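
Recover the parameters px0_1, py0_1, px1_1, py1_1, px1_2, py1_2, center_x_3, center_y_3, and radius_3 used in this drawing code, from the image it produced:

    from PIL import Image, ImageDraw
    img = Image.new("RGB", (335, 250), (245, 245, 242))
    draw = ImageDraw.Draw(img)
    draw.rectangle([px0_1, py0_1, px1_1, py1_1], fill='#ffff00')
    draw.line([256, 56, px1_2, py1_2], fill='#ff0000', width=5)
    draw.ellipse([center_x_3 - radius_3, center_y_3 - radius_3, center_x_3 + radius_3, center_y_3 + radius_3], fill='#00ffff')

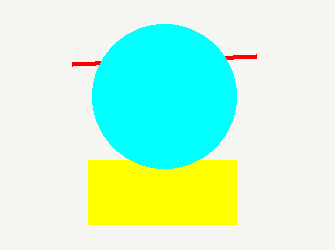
px0_1 = 88, py0_1 = 160, px1_1 = 236, py1_1 = 224, px1_2 = 72, py1_2 = 64, center_x_3 = 164, center_y_3 = 96, radius_3 = 72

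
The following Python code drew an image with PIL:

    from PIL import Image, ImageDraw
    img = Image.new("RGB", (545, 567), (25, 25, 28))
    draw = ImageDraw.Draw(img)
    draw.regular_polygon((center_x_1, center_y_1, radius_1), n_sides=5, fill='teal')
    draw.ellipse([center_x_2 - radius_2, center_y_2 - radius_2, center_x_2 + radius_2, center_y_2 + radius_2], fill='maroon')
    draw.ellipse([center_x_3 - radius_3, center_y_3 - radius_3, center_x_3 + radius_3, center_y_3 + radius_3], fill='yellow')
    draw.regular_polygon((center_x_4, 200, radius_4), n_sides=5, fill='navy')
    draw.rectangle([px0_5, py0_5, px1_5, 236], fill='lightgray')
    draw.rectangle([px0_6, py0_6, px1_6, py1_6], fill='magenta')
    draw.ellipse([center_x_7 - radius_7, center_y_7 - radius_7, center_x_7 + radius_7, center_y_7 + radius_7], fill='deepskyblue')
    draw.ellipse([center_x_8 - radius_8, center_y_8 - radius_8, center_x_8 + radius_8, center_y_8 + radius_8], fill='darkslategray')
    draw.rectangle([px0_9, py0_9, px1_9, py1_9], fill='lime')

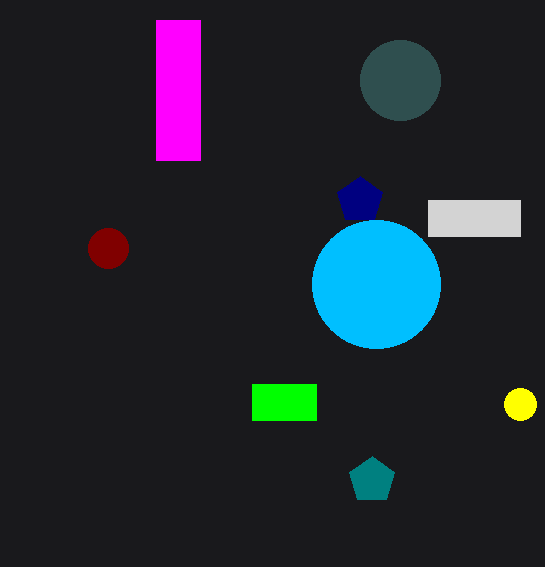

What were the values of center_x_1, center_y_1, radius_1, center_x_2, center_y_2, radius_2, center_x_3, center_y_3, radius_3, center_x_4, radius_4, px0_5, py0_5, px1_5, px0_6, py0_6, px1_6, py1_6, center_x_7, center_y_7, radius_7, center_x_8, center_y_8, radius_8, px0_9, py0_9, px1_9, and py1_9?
center_x_1 = 372, center_y_1 = 480, radius_1 = 24, center_x_2 = 108, center_y_2 = 248, radius_2 = 20, center_x_3 = 520, center_y_3 = 404, radius_3 = 16, center_x_4 = 360, radius_4 = 24, px0_5 = 428, py0_5 = 200, px1_5 = 520, px0_6 = 156, py0_6 = 20, px1_6 = 200, py1_6 = 160, center_x_7 = 376, center_y_7 = 284, radius_7 = 64, center_x_8 = 400, center_y_8 = 80, radius_8 = 40, px0_9 = 252, py0_9 = 384, px1_9 = 316, py1_9 = 420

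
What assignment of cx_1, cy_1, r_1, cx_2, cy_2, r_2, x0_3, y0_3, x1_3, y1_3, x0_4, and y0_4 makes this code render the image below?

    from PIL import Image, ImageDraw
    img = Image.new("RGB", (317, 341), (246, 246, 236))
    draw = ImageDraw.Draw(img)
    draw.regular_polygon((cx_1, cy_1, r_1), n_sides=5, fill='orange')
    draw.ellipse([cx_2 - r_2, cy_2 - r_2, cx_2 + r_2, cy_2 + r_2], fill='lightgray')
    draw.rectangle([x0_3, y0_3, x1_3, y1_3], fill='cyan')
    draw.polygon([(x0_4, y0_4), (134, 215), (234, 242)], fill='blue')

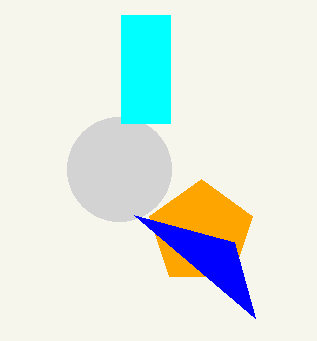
cx_1 = 201, cy_1 = 233, r_1 = 54, cx_2 = 119, cy_2 = 169, r_2 = 52, x0_3 = 121, y0_3 = 15, x1_3 = 170, y1_3 = 123, x0_4 = 255, y0_4 = 318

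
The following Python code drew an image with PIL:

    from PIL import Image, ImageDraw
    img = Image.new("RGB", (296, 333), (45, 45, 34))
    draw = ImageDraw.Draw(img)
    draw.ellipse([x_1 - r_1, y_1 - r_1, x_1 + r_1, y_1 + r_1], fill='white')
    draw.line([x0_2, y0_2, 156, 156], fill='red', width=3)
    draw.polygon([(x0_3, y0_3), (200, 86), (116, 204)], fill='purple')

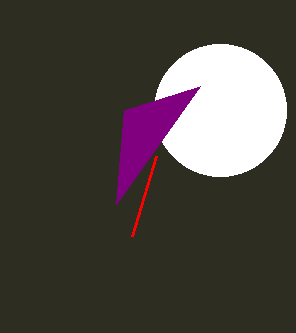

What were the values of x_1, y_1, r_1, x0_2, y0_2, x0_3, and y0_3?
x_1 = 220, y_1 = 110, r_1 = 66, x0_2 = 132, y0_2 = 236, x0_3 = 124, y0_3 = 110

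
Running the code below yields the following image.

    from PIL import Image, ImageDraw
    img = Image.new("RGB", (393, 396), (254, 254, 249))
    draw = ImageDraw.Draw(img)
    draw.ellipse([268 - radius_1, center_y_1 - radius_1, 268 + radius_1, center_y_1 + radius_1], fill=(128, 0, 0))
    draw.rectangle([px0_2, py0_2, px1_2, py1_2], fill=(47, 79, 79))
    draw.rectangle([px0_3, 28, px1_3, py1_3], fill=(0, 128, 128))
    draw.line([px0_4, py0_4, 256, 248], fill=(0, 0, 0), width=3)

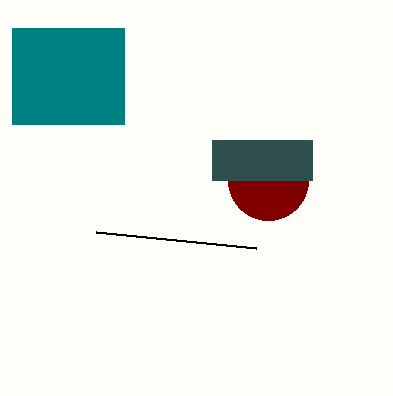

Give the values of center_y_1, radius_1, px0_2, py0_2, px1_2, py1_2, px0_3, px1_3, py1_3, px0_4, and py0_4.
center_y_1 = 180
radius_1 = 40
px0_2 = 212
py0_2 = 140
px1_2 = 312
py1_2 = 180
px0_3 = 12
px1_3 = 124
py1_3 = 124
px0_4 = 96
py0_4 = 232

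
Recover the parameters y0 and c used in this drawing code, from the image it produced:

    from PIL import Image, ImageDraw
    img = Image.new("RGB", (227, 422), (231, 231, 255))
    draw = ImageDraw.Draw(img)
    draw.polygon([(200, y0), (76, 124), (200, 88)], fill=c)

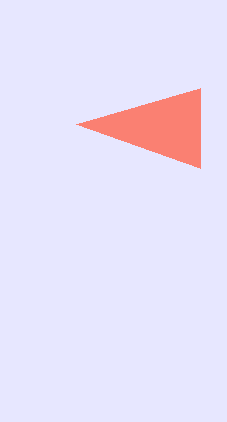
y0 = 168
c = 'salmon'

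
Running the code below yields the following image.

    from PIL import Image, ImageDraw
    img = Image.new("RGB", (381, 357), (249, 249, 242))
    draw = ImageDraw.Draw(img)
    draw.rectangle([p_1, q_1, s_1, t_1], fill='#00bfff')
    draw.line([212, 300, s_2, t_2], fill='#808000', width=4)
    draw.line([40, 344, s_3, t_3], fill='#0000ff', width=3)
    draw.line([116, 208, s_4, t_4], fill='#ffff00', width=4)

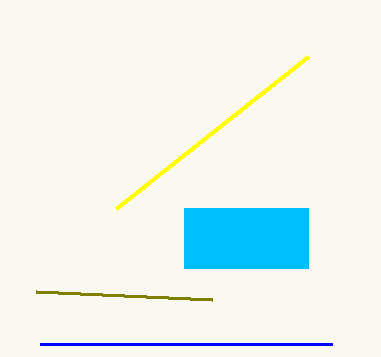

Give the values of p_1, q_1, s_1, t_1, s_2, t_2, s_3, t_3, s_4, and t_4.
p_1 = 184, q_1 = 208, s_1 = 308, t_1 = 268, s_2 = 36, t_2 = 292, s_3 = 332, t_3 = 344, s_4 = 308, t_4 = 56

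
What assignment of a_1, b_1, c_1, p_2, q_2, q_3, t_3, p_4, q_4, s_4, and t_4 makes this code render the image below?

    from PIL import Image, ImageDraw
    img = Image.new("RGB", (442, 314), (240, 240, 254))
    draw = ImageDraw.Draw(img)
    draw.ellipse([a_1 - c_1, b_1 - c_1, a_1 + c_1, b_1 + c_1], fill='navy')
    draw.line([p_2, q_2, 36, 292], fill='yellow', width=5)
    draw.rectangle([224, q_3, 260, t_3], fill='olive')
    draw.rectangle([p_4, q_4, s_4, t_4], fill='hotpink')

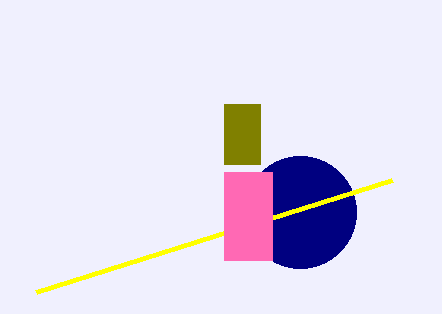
a_1 = 300
b_1 = 212
c_1 = 56
p_2 = 392
q_2 = 180
q_3 = 104
t_3 = 164
p_4 = 224
q_4 = 172
s_4 = 272
t_4 = 260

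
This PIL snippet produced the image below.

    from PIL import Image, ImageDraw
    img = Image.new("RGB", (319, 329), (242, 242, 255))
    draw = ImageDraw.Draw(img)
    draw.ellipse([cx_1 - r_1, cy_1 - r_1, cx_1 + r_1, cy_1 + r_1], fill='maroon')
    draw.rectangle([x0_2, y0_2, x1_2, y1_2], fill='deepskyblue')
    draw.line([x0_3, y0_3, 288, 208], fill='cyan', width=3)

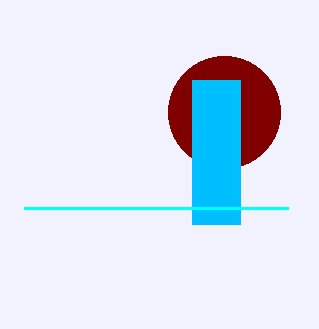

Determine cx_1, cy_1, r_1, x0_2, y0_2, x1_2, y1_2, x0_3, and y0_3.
cx_1 = 224
cy_1 = 112
r_1 = 56
x0_2 = 192
y0_2 = 80
x1_2 = 240
y1_2 = 224
x0_3 = 24
y0_3 = 208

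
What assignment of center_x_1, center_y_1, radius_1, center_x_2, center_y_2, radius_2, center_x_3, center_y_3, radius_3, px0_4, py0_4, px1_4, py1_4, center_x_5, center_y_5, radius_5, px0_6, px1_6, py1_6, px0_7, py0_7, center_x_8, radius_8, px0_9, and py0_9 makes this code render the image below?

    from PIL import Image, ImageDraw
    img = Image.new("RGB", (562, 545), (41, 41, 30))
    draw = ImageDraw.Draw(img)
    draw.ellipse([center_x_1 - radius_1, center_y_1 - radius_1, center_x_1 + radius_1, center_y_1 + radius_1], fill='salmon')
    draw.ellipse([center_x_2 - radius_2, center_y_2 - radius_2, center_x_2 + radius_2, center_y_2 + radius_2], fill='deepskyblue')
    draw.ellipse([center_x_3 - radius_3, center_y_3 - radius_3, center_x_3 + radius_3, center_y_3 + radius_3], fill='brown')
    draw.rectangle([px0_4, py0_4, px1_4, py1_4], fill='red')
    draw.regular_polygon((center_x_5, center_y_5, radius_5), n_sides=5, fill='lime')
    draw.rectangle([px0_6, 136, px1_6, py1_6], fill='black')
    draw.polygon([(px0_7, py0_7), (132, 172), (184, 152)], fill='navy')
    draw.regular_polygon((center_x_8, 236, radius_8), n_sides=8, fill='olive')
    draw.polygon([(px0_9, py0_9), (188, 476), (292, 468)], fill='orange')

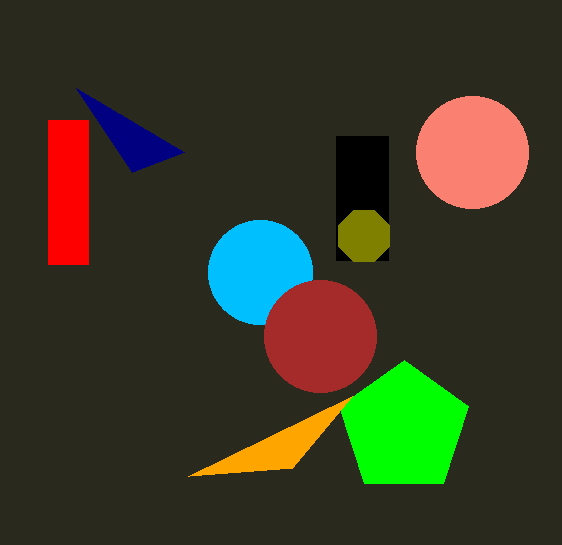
center_x_1 = 472, center_y_1 = 152, radius_1 = 56, center_x_2 = 260, center_y_2 = 272, radius_2 = 52, center_x_3 = 320, center_y_3 = 336, radius_3 = 56, px0_4 = 48, py0_4 = 120, px1_4 = 88, py1_4 = 264, center_x_5 = 404, center_y_5 = 428, radius_5 = 68, px0_6 = 336, px1_6 = 388, py1_6 = 260, px0_7 = 76, py0_7 = 88, center_x_8 = 364, radius_8 = 28, px0_9 = 352, py0_9 = 396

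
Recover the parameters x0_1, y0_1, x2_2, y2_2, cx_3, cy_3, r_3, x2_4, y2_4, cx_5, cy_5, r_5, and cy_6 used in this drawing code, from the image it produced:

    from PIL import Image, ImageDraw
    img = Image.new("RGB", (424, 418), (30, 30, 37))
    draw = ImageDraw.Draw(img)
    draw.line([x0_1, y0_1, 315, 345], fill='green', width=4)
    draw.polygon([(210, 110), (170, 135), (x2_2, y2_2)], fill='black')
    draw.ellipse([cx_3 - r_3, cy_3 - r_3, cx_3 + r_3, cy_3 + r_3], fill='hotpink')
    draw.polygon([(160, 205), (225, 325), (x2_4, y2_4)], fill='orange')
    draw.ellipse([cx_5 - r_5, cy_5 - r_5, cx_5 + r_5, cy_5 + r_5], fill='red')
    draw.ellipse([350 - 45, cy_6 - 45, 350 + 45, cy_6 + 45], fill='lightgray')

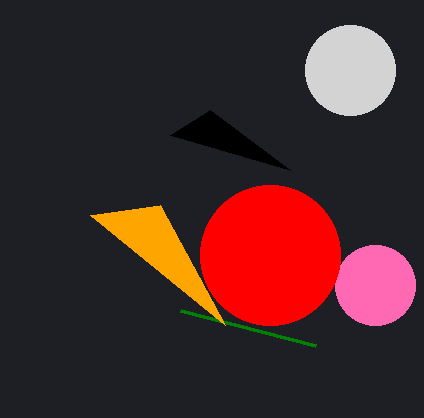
x0_1 = 180
y0_1 = 310
x2_2 = 290
y2_2 = 170
cx_3 = 375
cy_3 = 285
r_3 = 40
x2_4 = 90
y2_4 = 215
cx_5 = 270
cy_5 = 255
r_5 = 70
cy_6 = 70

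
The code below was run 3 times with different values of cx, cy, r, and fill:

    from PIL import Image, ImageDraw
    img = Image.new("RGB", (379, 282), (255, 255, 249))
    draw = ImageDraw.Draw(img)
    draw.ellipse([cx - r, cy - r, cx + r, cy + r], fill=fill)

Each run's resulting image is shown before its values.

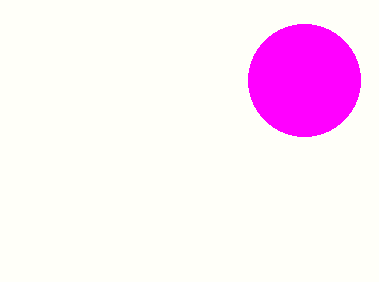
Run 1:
cx = 304, cy = 80, r = 56, fill = 'magenta'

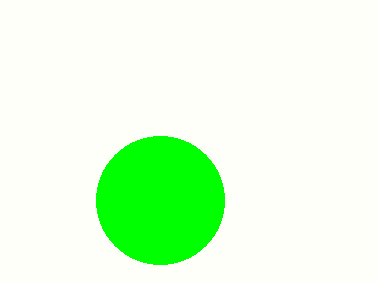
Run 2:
cx = 160, cy = 200, r = 64, fill = 'lime'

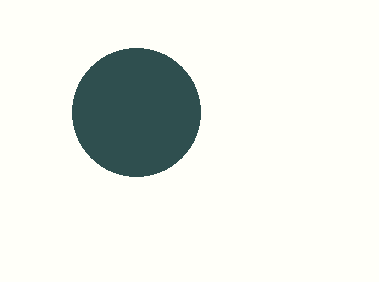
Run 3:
cx = 136; cy = 112; r = 64; fill = 'darkslategray'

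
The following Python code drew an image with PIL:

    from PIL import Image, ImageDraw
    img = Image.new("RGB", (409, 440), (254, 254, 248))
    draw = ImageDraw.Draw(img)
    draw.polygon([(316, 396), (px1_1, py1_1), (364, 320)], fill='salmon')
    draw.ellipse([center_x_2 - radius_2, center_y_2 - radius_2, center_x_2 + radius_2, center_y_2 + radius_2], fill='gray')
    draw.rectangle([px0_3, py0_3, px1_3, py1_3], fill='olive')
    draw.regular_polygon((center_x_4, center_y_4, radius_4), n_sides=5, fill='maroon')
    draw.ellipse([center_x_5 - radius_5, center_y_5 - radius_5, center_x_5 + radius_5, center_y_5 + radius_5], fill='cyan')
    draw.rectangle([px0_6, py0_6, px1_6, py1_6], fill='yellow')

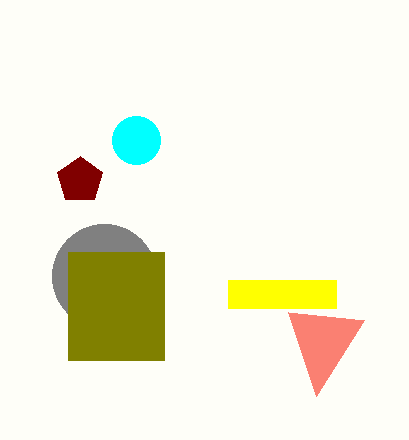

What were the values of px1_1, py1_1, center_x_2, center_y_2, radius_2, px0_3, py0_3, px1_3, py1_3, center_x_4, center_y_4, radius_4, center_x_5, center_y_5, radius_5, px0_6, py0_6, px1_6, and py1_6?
px1_1 = 288, py1_1 = 312, center_x_2 = 104, center_y_2 = 276, radius_2 = 52, px0_3 = 68, py0_3 = 252, px1_3 = 164, py1_3 = 360, center_x_4 = 80, center_y_4 = 180, radius_4 = 24, center_x_5 = 136, center_y_5 = 140, radius_5 = 24, px0_6 = 228, py0_6 = 280, px1_6 = 336, py1_6 = 308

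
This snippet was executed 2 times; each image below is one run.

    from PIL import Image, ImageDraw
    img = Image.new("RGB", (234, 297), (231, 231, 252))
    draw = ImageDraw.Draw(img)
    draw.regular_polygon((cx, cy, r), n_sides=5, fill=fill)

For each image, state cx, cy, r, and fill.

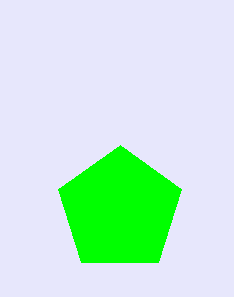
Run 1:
cx = 120
cy = 210
r = 65
fill = 'lime'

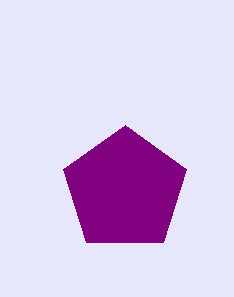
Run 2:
cx = 125
cy = 190
r = 65
fill = 'purple'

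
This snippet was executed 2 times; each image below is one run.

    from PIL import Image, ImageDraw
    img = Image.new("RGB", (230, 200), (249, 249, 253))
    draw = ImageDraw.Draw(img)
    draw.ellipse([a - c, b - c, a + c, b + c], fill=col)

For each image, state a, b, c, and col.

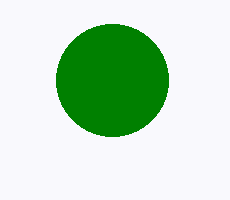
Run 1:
a = 112; b = 80; c = 56; col = 'green'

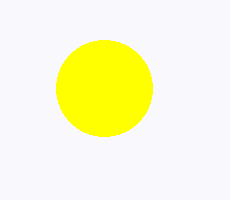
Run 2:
a = 104
b = 88
c = 48
col = 'yellow'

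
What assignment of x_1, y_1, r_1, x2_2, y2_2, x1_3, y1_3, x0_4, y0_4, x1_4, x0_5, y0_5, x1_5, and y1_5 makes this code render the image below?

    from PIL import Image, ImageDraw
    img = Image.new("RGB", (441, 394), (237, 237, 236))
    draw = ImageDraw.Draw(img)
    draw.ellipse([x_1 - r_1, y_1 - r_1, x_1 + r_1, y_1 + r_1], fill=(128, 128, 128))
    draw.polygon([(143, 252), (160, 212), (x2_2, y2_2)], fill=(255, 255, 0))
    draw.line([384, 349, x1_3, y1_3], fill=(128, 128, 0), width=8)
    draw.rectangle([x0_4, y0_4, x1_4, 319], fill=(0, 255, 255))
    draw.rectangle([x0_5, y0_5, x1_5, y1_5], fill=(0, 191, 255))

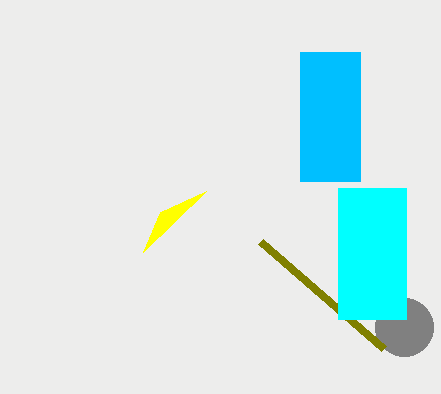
x_1 = 404
y_1 = 327
r_1 = 29
x2_2 = 206
y2_2 = 191
x1_3 = 261
y1_3 = 242
x0_4 = 338
y0_4 = 188
x1_4 = 406
x0_5 = 300
y0_5 = 52
x1_5 = 360
y1_5 = 181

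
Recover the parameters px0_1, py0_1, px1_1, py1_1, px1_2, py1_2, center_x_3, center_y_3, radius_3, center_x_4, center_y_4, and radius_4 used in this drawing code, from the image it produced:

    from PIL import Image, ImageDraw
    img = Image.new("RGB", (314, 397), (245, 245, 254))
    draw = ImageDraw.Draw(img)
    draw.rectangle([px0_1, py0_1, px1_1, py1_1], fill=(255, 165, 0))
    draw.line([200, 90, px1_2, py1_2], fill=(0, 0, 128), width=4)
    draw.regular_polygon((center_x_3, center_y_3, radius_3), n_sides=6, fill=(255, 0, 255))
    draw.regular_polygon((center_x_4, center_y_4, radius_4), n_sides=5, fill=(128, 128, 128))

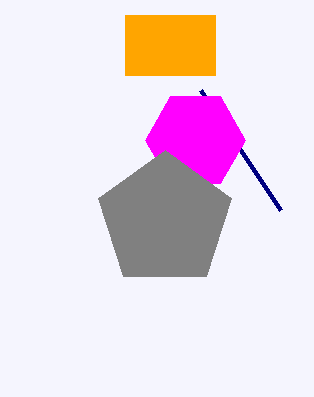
px0_1 = 125; py0_1 = 15; px1_1 = 215; py1_1 = 75; px1_2 = 280; py1_2 = 210; center_x_3 = 195; center_y_3 = 140; radius_3 = 50; center_x_4 = 165; center_y_4 = 220; radius_4 = 70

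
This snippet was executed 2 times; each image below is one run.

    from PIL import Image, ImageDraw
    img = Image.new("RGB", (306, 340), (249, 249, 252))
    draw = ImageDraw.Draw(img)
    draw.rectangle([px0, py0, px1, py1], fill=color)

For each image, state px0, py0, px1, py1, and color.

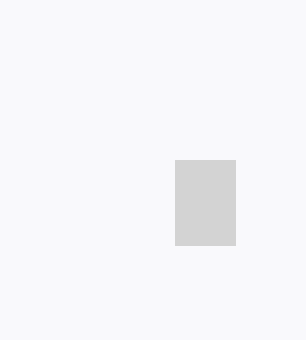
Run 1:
px0 = 175
py0 = 160
px1 = 235
py1 = 245
color = 'lightgray'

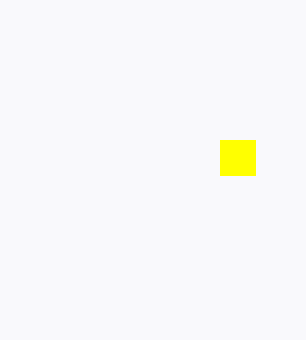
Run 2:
px0 = 220, py0 = 140, px1 = 255, py1 = 175, color = 'yellow'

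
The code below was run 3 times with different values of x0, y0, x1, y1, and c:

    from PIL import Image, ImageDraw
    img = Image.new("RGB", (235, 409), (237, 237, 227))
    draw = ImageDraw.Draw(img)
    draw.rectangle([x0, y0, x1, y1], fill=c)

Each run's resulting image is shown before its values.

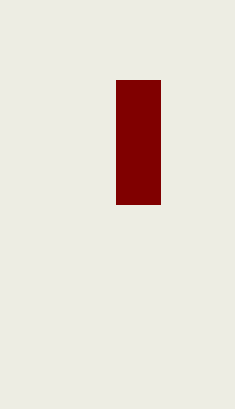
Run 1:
x0 = 116, y0 = 80, x1 = 160, y1 = 204, c = 'maroon'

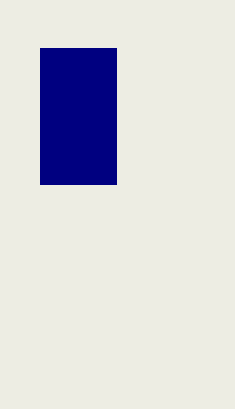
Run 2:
x0 = 40; y0 = 48; x1 = 116; y1 = 184; c = 'navy'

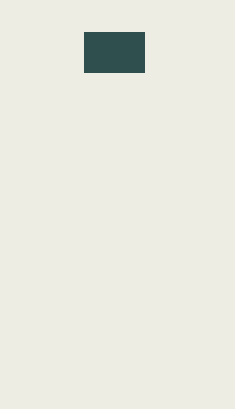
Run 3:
x0 = 84; y0 = 32; x1 = 144; y1 = 72; c = 'darkslategray'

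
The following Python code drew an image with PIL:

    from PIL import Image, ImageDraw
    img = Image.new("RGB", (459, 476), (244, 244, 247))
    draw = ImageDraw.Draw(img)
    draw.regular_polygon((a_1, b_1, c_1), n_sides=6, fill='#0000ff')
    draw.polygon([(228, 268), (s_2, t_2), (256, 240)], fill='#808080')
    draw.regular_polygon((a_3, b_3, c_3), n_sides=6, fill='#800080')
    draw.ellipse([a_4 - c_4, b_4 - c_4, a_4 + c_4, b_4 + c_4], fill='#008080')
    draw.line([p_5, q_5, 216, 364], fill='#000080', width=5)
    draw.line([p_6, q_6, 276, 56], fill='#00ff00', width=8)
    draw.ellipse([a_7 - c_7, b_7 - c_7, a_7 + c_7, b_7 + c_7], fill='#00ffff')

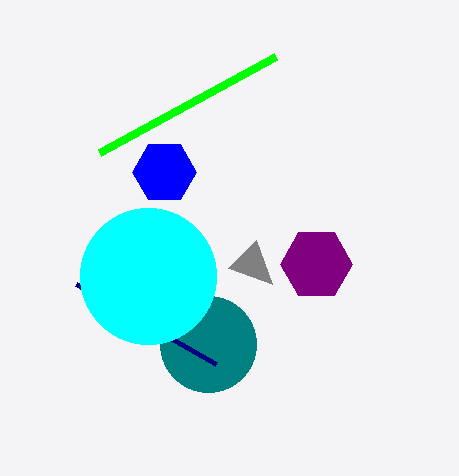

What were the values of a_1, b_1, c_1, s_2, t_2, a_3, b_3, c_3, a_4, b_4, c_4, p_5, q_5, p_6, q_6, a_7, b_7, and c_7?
a_1 = 164; b_1 = 172; c_1 = 32; s_2 = 272; t_2 = 284; a_3 = 316; b_3 = 264; c_3 = 36; a_4 = 208; b_4 = 344; c_4 = 48; p_5 = 76; q_5 = 284; p_6 = 100; q_6 = 152; a_7 = 148; b_7 = 276; c_7 = 68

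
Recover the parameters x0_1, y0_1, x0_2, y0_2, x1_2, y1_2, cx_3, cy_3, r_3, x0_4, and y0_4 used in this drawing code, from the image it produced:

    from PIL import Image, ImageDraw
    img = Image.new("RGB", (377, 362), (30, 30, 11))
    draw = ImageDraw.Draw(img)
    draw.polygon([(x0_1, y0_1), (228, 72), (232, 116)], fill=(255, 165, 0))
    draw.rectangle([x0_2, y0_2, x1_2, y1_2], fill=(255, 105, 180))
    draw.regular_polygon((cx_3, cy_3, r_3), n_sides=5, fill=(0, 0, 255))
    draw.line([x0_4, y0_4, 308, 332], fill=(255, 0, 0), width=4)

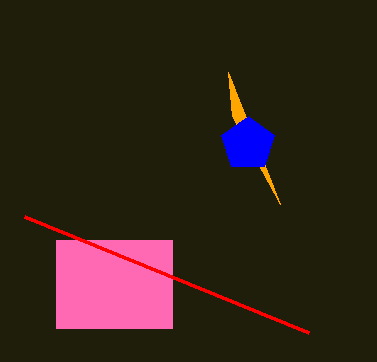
x0_1 = 280; y0_1 = 204; x0_2 = 56; y0_2 = 240; x1_2 = 172; y1_2 = 328; cx_3 = 248; cy_3 = 144; r_3 = 28; x0_4 = 24; y0_4 = 216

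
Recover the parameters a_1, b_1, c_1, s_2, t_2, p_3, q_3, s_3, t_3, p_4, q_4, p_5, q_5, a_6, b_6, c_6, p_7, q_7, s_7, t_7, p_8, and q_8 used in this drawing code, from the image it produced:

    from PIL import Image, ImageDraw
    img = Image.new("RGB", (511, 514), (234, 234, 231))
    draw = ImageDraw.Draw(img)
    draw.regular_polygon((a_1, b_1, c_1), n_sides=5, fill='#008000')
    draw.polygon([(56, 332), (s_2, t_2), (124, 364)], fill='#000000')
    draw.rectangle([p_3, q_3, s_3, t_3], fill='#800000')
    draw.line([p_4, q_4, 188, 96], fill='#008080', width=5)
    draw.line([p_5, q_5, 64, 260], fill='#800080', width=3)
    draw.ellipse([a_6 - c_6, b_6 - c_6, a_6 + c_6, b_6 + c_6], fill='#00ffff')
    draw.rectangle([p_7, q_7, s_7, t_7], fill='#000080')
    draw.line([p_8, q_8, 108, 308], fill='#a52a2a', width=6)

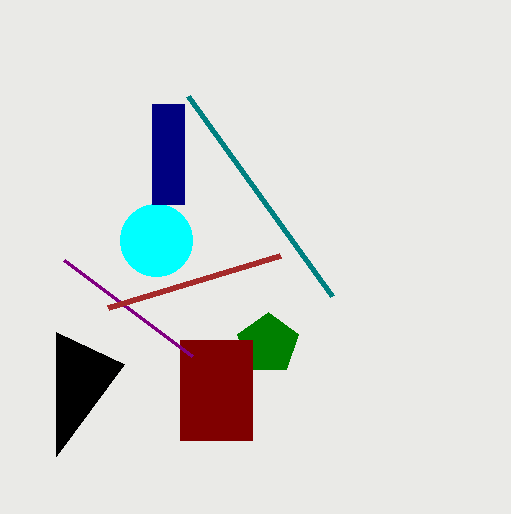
a_1 = 268, b_1 = 344, c_1 = 32, s_2 = 56, t_2 = 456, p_3 = 180, q_3 = 340, s_3 = 252, t_3 = 440, p_4 = 332, q_4 = 296, p_5 = 192, q_5 = 356, a_6 = 156, b_6 = 240, c_6 = 36, p_7 = 152, q_7 = 104, s_7 = 184, t_7 = 204, p_8 = 280, q_8 = 256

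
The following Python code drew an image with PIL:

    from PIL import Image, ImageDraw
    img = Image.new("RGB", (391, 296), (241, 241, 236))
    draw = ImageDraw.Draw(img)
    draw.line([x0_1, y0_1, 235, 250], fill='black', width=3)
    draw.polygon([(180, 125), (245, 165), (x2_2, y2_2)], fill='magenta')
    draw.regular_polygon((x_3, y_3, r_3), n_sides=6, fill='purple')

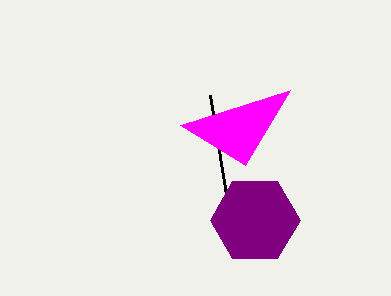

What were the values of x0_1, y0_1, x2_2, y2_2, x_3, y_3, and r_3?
x0_1 = 210; y0_1 = 95; x2_2 = 290; y2_2 = 90; x_3 = 255; y_3 = 220; r_3 = 45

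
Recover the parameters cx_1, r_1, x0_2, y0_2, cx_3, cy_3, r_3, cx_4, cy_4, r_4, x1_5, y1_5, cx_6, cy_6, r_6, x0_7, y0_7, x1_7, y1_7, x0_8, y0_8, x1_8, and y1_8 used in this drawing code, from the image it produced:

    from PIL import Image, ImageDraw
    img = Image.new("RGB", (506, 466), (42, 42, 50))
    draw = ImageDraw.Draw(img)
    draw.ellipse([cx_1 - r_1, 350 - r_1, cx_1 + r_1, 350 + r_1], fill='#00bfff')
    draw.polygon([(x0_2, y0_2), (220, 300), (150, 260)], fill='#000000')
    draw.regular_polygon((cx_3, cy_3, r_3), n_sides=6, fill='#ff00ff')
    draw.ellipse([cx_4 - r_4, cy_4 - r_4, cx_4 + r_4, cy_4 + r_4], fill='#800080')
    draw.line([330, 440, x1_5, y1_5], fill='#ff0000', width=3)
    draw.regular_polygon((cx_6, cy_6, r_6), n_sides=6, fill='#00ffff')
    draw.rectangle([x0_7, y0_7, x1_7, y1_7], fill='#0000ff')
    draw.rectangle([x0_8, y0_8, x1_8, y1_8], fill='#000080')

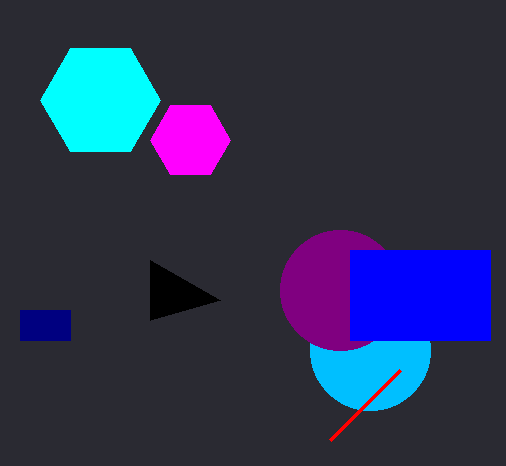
cx_1 = 370
r_1 = 60
x0_2 = 150
y0_2 = 320
cx_3 = 190
cy_3 = 140
r_3 = 40
cx_4 = 340
cy_4 = 290
r_4 = 60
x1_5 = 400
y1_5 = 370
cx_6 = 100
cy_6 = 100
r_6 = 60
x0_7 = 350
y0_7 = 250
x1_7 = 490
y1_7 = 340
x0_8 = 20
y0_8 = 310
x1_8 = 70
y1_8 = 340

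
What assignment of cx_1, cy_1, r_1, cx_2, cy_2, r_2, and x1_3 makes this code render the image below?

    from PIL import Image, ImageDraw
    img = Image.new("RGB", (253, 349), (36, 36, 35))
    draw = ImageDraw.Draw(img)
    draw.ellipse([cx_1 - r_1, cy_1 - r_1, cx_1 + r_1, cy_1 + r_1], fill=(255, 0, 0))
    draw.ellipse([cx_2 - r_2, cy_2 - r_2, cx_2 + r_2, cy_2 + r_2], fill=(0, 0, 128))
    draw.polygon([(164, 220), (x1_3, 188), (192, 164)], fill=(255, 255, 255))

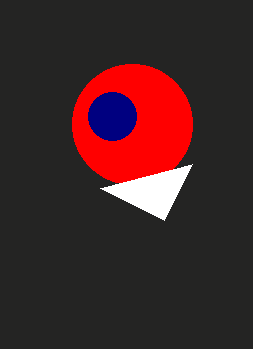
cx_1 = 132
cy_1 = 124
r_1 = 60
cx_2 = 112
cy_2 = 116
r_2 = 24
x1_3 = 100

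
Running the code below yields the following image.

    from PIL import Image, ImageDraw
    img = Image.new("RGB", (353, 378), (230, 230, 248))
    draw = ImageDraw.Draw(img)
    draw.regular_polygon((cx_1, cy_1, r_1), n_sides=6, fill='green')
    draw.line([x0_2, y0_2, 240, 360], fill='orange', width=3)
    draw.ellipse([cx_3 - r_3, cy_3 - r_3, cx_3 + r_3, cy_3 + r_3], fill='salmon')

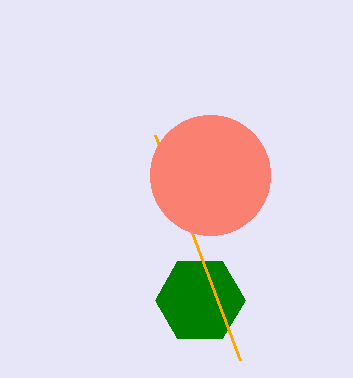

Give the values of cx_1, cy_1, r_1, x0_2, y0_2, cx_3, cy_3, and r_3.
cx_1 = 200; cy_1 = 300; r_1 = 45; x0_2 = 155; y0_2 = 135; cx_3 = 210; cy_3 = 175; r_3 = 60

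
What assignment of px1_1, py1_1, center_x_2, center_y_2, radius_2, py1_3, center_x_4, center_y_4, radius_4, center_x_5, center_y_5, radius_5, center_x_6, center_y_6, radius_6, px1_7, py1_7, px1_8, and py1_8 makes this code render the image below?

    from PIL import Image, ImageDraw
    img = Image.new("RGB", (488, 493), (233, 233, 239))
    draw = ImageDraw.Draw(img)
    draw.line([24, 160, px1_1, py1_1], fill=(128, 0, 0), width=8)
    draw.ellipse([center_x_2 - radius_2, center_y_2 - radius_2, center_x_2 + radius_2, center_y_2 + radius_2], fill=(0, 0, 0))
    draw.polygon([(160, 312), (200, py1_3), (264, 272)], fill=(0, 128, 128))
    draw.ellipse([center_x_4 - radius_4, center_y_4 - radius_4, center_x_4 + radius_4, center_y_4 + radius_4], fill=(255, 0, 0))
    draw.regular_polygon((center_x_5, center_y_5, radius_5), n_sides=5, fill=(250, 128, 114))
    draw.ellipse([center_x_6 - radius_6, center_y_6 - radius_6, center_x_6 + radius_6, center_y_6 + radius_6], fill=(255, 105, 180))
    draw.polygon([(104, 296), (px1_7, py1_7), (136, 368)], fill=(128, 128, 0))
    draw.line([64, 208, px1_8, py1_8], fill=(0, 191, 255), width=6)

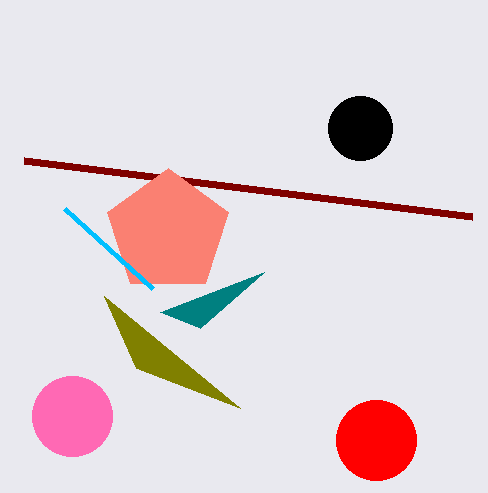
px1_1 = 472; py1_1 = 216; center_x_2 = 360; center_y_2 = 128; radius_2 = 32; py1_3 = 328; center_x_4 = 376; center_y_4 = 440; radius_4 = 40; center_x_5 = 168; center_y_5 = 232; radius_5 = 64; center_x_6 = 72; center_y_6 = 416; radius_6 = 40; px1_7 = 240; py1_7 = 408; px1_8 = 152; py1_8 = 288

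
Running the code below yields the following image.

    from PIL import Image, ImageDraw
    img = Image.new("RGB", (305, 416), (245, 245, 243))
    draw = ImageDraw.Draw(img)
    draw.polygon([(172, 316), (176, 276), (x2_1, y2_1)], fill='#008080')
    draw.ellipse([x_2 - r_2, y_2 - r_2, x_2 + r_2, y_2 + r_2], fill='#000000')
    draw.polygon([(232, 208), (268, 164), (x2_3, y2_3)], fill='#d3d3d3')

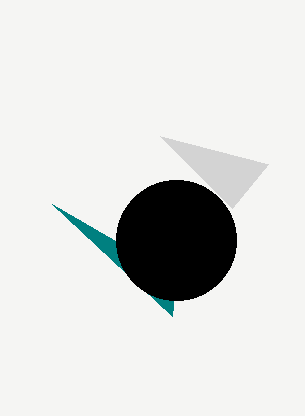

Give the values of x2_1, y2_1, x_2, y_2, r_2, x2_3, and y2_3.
x2_1 = 52; y2_1 = 204; x_2 = 176; y_2 = 240; r_2 = 60; x2_3 = 160; y2_3 = 136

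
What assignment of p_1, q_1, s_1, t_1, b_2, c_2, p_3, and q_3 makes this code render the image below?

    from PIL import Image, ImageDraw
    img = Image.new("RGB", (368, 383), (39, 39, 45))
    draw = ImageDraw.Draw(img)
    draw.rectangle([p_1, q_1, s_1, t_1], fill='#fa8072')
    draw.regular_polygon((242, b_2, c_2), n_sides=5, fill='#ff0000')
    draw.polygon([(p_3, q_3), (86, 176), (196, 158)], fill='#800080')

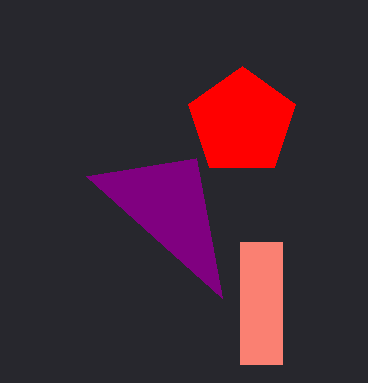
p_1 = 240
q_1 = 242
s_1 = 282
t_1 = 364
b_2 = 122
c_2 = 56
p_3 = 222
q_3 = 298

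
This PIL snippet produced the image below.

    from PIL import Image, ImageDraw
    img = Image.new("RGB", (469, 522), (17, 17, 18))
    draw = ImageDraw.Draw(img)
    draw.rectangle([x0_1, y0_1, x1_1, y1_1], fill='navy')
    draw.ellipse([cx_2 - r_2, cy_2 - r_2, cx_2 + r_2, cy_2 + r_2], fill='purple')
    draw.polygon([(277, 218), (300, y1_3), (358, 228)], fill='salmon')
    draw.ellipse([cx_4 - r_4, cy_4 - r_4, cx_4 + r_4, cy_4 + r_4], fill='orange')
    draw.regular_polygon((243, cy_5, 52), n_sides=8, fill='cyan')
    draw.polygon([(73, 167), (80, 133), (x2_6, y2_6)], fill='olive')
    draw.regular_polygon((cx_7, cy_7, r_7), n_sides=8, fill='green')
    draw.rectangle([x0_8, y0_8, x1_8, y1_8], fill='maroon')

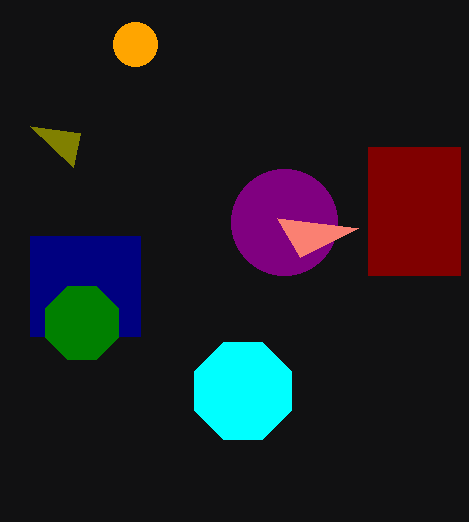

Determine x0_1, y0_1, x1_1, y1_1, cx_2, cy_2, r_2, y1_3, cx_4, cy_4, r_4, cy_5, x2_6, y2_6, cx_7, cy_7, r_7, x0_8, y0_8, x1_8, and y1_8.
x0_1 = 30, y0_1 = 236, x1_1 = 140, y1_1 = 336, cx_2 = 284, cy_2 = 222, r_2 = 53, y1_3 = 257, cx_4 = 135, cy_4 = 44, r_4 = 22, cy_5 = 391, x2_6 = 30, y2_6 = 126, cx_7 = 82, cy_7 = 323, r_7 = 39, x0_8 = 368, y0_8 = 147, x1_8 = 460, y1_8 = 275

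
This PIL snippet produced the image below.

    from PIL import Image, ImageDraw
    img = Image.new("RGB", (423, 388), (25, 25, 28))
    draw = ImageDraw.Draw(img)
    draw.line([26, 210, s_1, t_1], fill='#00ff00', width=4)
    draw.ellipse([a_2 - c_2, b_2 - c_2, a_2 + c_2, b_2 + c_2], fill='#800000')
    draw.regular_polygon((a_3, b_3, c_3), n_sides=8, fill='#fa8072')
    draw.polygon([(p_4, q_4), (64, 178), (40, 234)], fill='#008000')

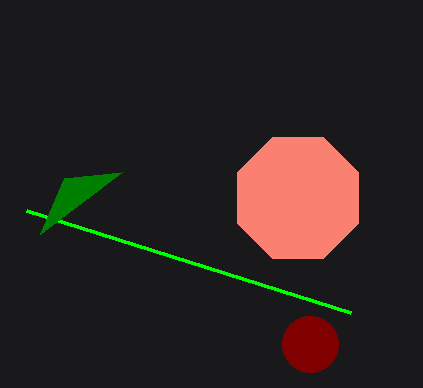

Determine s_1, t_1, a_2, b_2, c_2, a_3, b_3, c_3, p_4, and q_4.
s_1 = 350
t_1 = 312
a_2 = 310
b_2 = 344
c_2 = 28
a_3 = 298
b_3 = 198
c_3 = 66
p_4 = 122
q_4 = 172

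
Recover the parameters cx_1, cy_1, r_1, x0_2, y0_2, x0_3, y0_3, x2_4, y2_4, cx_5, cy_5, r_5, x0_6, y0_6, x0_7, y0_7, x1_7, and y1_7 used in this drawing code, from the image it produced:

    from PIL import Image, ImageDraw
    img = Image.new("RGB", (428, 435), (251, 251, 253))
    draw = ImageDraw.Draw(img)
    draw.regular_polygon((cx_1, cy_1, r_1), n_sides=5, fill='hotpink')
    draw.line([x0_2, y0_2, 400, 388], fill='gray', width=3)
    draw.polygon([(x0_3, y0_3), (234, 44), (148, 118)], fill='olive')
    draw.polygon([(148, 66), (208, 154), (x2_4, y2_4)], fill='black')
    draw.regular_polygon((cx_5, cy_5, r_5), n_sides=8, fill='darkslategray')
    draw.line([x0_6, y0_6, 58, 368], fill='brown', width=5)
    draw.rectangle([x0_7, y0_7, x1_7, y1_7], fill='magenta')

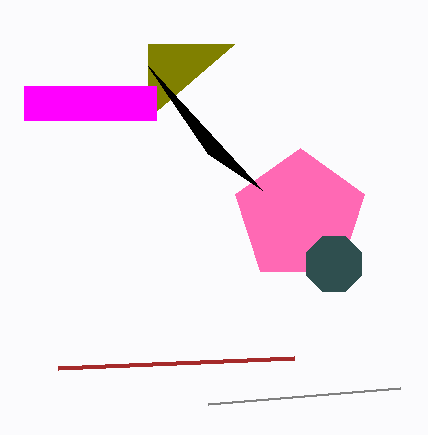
cx_1 = 300
cy_1 = 216
r_1 = 68
x0_2 = 208
y0_2 = 404
x0_3 = 148
y0_3 = 44
x2_4 = 262
y2_4 = 190
cx_5 = 334
cy_5 = 264
r_5 = 30
x0_6 = 294
y0_6 = 358
x0_7 = 24
y0_7 = 86
x1_7 = 156
y1_7 = 120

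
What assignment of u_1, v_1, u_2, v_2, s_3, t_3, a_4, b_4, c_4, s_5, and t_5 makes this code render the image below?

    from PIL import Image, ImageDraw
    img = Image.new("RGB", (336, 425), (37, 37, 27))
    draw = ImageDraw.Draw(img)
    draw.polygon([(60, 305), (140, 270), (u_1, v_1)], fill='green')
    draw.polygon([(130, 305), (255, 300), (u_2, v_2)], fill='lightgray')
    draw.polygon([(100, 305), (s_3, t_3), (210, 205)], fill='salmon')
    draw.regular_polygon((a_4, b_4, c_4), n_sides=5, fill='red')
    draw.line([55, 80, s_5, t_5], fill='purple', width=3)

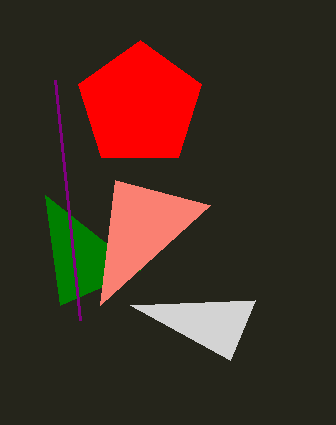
u_1 = 45
v_1 = 195
u_2 = 230
v_2 = 360
s_3 = 115
t_3 = 180
a_4 = 140
b_4 = 105
c_4 = 65
s_5 = 80
t_5 = 320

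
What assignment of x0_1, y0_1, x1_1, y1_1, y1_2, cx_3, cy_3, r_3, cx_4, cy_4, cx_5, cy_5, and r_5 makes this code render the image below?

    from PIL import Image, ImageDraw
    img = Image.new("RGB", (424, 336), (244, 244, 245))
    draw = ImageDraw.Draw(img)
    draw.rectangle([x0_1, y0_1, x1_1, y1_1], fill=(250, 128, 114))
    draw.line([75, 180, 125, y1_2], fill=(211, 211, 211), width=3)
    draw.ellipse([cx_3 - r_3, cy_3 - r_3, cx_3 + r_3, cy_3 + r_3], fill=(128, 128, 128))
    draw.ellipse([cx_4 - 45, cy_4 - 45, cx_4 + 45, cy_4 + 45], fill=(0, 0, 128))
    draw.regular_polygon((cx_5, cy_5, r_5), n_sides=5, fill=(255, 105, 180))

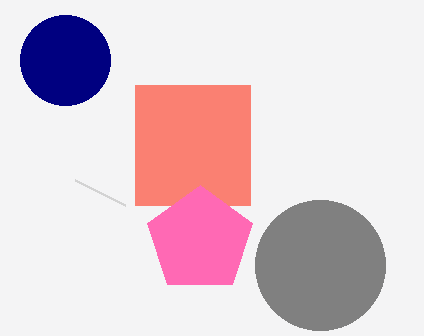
x0_1 = 135, y0_1 = 85, x1_1 = 250, y1_1 = 205, y1_2 = 205, cx_3 = 320, cy_3 = 265, r_3 = 65, cx_4 = 65, cy_4 = 60, cx_5 = 200, cy_5 = 240, r_5 = 55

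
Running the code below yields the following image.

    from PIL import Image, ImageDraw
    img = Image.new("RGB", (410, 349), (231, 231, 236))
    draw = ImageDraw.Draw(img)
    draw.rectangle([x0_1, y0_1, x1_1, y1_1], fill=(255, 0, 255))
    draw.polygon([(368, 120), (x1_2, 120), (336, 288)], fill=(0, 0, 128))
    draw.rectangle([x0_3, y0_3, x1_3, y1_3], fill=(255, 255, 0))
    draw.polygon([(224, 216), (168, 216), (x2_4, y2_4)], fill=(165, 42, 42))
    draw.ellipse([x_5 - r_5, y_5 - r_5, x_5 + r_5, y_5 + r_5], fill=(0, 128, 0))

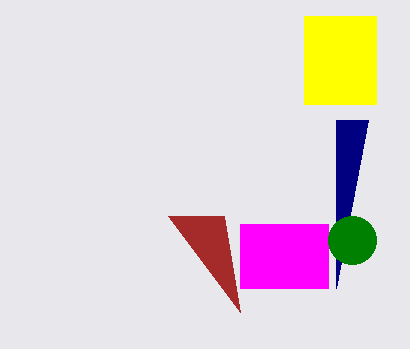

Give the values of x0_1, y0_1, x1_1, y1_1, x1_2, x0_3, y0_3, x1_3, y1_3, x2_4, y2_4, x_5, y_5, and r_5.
x0_1 = 240; y0_1 = 224; x1_1 = 328; y1_1 = 288; x1_2 = 336; x0_3 = 304; y0_3 = 16; x1_3 = 376; y1_3 = 104; x2_4 = 240; y2_4 = 312; x_5 = 352; y_5 = 240; r_5 = 24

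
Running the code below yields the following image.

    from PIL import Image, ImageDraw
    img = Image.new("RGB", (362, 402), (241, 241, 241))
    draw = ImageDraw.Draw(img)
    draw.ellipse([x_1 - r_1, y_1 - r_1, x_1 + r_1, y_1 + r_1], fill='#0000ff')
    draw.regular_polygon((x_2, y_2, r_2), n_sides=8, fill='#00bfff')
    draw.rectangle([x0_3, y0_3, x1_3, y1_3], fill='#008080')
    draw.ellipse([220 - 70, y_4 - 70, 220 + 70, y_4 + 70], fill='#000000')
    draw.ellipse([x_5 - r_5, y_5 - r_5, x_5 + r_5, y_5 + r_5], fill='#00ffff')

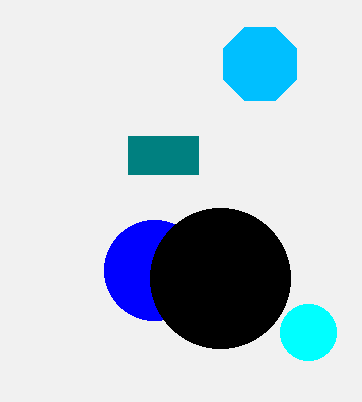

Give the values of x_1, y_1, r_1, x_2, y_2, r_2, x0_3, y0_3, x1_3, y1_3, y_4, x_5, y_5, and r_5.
x_1 = 154; y_1 = 270; r_1 = 50; x_2 = 260; y_2 = 64; r_2 = 40; x0_3 = 128; y0_3 = 136; x1_3 = 198; y1_3 = 174; y_4 = 278; x_5 = 308; y_5 = 332; r_5 = 28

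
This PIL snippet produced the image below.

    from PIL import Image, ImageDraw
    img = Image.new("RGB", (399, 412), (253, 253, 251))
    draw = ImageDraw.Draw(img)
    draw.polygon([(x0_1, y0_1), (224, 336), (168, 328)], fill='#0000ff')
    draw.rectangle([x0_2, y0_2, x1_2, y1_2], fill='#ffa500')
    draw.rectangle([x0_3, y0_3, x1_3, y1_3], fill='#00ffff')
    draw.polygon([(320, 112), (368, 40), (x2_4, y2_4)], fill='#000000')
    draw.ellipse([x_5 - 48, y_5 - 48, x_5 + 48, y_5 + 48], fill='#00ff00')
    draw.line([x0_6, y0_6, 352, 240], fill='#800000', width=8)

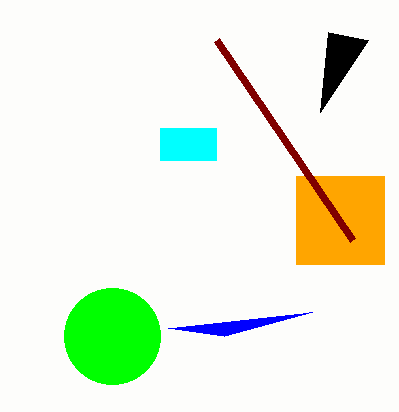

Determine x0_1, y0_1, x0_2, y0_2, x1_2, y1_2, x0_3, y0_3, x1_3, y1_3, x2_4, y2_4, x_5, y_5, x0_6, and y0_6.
x0_1 = 312, y0_1 = 312, x0_2 = 296, y0_2 = 176, x1_2 = 384, y1_2 = 264, x0_3 = 160, y0_3 = 128, x1_3 = 216, y1_3 = 160, x2_4 = 328, y2_4 = 32, x_5 = 112, y_5 = 336, x0_6 = 216, y0_6 = 40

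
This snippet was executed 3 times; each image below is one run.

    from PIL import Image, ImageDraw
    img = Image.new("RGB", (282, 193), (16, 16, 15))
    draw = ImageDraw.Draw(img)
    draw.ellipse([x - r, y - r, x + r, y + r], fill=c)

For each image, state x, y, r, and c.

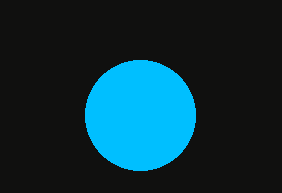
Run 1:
x = 140
y = 115
r = 55
c = 'deepskyblue'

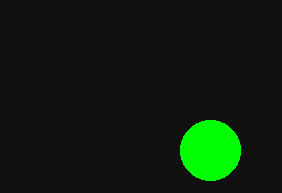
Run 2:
x = 210
y = 150
r = 30
c = 'lime'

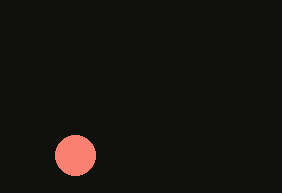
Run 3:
x = 75, y = 155, r = 20, c = 'salmon'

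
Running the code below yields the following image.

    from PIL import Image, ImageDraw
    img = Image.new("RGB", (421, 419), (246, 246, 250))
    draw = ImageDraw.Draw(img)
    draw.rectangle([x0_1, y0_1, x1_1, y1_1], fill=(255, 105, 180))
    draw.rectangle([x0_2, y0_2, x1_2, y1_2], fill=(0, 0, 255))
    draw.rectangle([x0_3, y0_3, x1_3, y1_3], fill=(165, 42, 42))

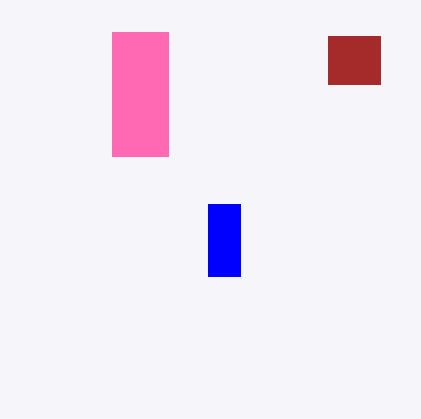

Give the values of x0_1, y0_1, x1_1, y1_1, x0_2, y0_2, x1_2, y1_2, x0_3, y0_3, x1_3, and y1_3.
x0_1 = 112
y0_1 = 32
x1_1 = 168
y1_1 = 156
x0_2 = 208
y0_2 = 204
x1_2 = 240
y1_2 = 276
x0_3 = 328
y0_3 = 36
x1_3 = 380
y1_3 = 84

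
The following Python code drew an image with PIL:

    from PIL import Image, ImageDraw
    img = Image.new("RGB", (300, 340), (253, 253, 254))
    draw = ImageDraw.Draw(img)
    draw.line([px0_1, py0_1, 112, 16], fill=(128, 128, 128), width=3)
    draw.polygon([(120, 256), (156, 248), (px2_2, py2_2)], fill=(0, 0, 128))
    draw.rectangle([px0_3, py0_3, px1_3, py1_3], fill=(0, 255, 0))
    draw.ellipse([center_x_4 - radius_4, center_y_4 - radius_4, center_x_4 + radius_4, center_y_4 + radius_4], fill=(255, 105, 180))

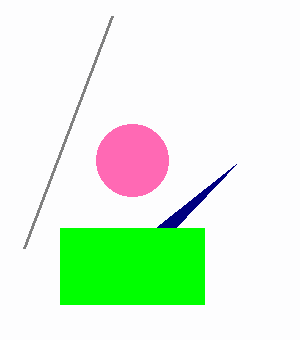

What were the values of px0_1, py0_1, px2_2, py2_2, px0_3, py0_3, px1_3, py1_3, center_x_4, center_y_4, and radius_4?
px0_1 = 24; py0_1 = 248; px2_2 = 236; py2_2 = 164; px0_3 = 60; py0_3 = 228; px1_3 = 204; py1_3 = 304; center_x_4 = 132; center_y_4 = 160; radius_4 = 36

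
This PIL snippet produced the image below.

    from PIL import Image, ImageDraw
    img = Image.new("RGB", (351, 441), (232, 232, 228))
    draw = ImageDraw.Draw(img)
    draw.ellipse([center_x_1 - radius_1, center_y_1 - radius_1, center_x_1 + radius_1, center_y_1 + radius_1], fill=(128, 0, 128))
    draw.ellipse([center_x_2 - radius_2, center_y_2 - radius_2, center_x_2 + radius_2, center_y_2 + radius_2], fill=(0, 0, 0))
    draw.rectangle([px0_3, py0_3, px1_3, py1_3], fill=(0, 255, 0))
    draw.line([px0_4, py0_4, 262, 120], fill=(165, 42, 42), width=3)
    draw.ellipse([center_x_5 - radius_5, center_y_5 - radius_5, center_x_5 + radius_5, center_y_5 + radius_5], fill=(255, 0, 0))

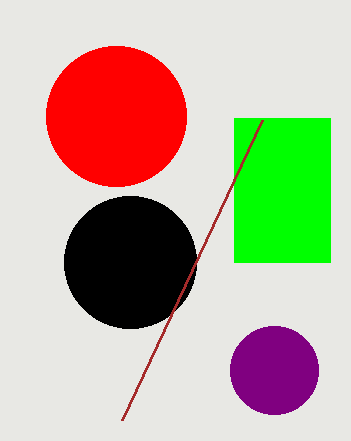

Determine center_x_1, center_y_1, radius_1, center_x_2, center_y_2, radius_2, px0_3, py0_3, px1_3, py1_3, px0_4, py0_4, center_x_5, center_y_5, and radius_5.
center_x_1 = 274
center_y_1 = 370
radius_1 = 44
center_x_2 = 130
center_y_2 = 262
radius_2 = 66
px0_3 = 234
py0_3 = 118
px1_3 = 330
py1_3 = 262
px0_4 = 122
py0_4 = 420
center_x_5 = 116
center_y_5 = 116
radius_5 = 70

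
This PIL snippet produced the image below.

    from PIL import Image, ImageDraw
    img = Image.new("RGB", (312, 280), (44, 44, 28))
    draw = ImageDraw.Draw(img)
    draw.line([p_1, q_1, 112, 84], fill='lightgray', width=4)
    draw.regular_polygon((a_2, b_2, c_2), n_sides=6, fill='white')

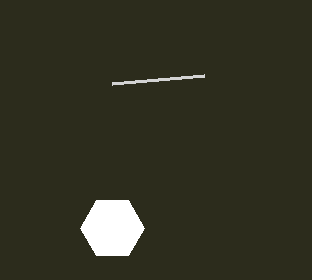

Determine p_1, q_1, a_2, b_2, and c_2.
p_1 = 204
q_1 = 76
a_2 = 112
b_2 = 228
c_2 = 32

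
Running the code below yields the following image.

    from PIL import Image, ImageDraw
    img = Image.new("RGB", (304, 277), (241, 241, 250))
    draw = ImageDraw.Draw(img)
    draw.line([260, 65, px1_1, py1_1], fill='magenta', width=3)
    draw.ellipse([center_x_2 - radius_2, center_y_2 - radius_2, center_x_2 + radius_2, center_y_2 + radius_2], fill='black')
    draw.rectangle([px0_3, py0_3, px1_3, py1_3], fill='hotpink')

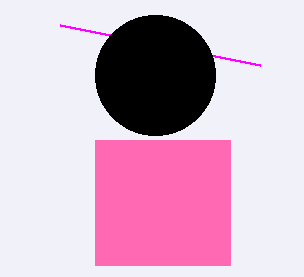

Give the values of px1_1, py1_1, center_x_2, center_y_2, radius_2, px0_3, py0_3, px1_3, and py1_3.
px1_1 = 60, py1_1 = 25, center_x_2 = 155, center_y_2 = 75, radius_2 = 60, px0_3 = 95, py0_3 = 140, px1_3 = 230, py1_3 = 265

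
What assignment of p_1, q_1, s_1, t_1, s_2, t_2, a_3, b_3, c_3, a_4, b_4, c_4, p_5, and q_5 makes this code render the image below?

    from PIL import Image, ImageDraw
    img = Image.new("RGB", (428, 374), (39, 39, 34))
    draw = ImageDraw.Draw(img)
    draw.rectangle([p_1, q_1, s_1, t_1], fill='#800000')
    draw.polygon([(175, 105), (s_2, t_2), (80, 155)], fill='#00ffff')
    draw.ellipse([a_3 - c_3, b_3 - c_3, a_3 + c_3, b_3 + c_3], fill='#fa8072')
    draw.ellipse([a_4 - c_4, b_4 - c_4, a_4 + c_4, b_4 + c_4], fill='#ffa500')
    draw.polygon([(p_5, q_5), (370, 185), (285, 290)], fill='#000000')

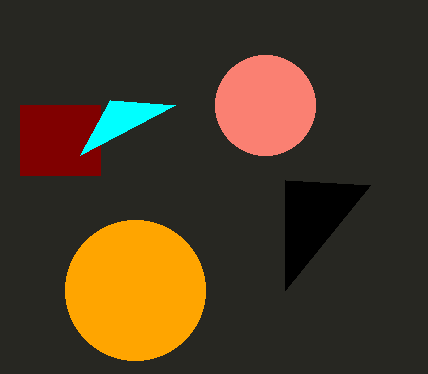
p_1 = 20; q_1 = 105; s_1 = 100; t_1 = 175; s_2 = 110; t_2 = 100; a_3 = 265; b_3 = 105; c_3 = 50; a_4 = 135; b_4 = 290; c_4 = 70; p_5 = 285; q_5 = 180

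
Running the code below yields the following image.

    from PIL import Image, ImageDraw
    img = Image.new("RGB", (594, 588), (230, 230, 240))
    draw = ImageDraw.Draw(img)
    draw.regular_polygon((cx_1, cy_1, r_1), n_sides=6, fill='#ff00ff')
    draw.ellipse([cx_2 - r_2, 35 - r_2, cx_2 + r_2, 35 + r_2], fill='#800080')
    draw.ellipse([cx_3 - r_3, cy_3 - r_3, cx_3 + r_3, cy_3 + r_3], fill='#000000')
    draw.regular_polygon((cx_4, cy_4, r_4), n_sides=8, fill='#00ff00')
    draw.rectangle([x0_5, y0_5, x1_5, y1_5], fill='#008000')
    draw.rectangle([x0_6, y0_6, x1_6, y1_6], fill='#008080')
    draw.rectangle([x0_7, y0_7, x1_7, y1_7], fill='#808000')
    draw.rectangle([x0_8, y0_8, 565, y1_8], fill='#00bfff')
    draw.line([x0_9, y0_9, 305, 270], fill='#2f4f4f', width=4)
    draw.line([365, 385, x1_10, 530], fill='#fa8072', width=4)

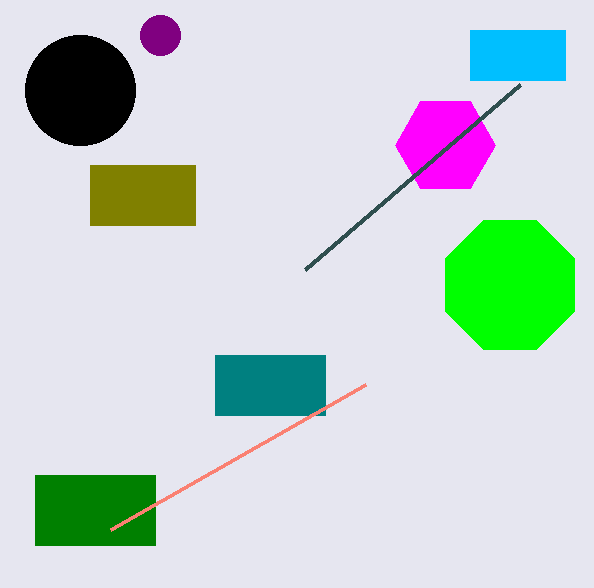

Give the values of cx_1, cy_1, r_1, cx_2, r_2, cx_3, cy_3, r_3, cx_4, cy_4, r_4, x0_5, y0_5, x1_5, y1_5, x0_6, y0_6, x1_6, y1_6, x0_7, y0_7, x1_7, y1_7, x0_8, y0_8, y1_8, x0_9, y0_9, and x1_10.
cx_1 = 445
cy_1 = 145
r_1 = 50
cx_2 = 160
r_2 = 20
cx_3 = 80
cy_3 = 90
r_3 = 55
cx_4 = 510
cy_4 = 285
r_4 = 70
x0_5 = 35
y0_5 = 475
x1_5 = 155
y1_5 = 545
x0_6 = 215
y0_6 = 355
x1_6 = 325
y1_6 = 415
x0_7 = 90
y0_7 = 165
x1_7 = 195
y1_7 = 225
x0_8 = 470
y0_8 = 30
y1_8 = 80
x0_9 = 520
y0_9 = 85
x1_10 = 110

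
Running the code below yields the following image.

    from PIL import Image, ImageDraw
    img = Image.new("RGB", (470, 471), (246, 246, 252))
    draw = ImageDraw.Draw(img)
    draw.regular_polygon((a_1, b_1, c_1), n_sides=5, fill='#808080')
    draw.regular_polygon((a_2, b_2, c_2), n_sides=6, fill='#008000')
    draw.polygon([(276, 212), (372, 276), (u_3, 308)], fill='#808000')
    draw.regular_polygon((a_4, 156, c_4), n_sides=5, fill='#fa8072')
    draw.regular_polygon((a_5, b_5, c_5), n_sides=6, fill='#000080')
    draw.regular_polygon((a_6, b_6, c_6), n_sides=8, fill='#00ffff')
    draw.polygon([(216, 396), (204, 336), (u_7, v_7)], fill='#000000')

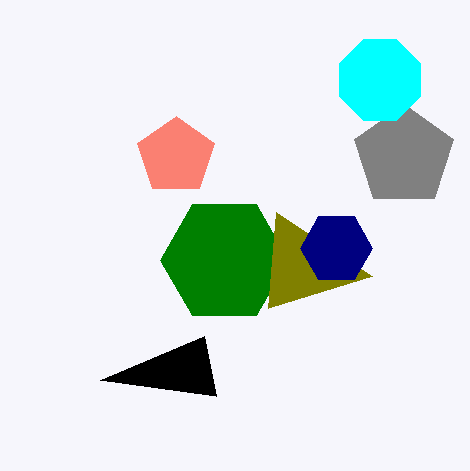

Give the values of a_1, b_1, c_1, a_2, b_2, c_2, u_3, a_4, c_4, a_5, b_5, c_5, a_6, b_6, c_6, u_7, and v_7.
a_1 = 404
b_1 = 156
c_1 = 52
a_2 = 224
b_2 = 260
c_2 = 64
u_3 = 268
a_4 = 176
c_4 = 40
a_5 = 336
b_5 = 248
c_5 = 36
a_6 = 380
b_6 = 80
c_6 = 44
u_7 = 100
v_7 = 380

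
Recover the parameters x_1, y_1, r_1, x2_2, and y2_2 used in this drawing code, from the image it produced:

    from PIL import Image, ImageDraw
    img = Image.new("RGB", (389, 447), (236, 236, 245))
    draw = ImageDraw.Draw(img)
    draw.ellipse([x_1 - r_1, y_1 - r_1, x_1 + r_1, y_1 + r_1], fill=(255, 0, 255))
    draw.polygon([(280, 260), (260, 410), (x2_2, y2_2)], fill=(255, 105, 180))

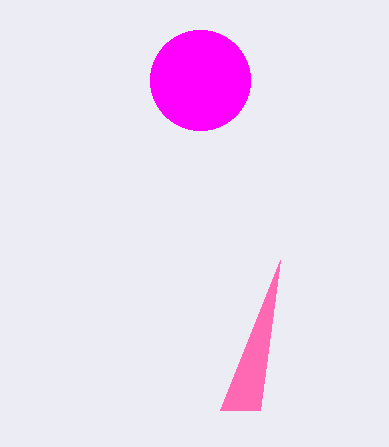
x_1 = 200; y_1 = 80; r_1 = 50; x2_2 = 220; y2_2 = 410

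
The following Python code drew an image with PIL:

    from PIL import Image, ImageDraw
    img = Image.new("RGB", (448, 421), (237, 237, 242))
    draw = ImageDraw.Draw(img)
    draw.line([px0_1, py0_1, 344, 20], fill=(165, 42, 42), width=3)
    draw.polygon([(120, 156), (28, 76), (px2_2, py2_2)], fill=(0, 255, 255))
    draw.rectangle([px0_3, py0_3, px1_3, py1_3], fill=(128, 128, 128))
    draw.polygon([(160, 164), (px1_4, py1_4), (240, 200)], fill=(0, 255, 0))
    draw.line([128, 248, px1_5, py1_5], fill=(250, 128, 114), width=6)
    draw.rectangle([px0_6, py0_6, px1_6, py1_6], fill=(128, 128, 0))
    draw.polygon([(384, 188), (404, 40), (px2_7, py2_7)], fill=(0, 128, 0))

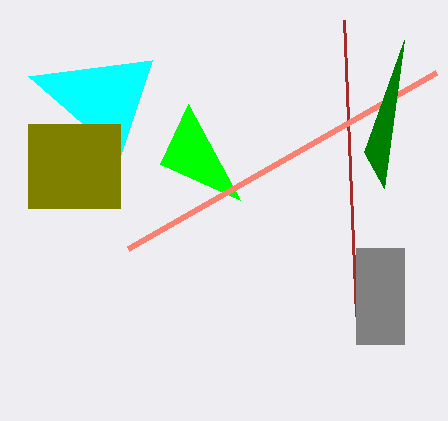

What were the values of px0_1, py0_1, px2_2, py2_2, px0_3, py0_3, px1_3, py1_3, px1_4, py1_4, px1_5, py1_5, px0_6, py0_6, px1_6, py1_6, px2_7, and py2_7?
px0_1 = 356, py0_1 = 316, px2_2 = 152, py2_2 = 60, px0_3 = 356, py0_3 = 248, px1_3 = 404, py1_3 = 344, px1_4 = 188, py1_4 = 104, px1_5 = 436, py1_5 = 72, px0_6 = 28, py0_6 = 124, px1_6 = 120, py1_6 = 208, px2_7 = 364, py2_7 = 152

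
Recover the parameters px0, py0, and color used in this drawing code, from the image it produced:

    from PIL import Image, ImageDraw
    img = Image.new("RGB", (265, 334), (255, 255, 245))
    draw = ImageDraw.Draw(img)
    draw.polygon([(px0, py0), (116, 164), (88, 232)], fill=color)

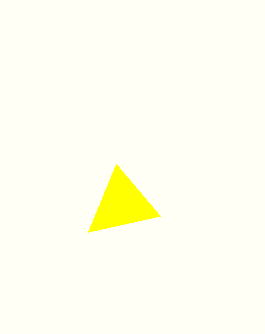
px0 = 160
py0 = 216
color = 'yellow'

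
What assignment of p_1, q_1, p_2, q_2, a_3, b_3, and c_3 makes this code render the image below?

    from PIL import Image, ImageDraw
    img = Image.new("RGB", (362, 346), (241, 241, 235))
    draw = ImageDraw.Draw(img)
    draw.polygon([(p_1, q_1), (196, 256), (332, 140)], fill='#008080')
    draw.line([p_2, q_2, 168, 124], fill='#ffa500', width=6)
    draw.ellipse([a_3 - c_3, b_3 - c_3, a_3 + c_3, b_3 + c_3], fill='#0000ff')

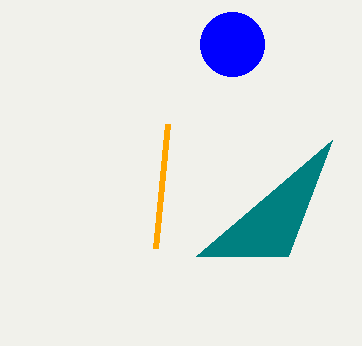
p_1 = 288; q_1 = 256; p_2 = 156; q_2 = 248; a_3 = 232; b_3 = 44; c_3 = 32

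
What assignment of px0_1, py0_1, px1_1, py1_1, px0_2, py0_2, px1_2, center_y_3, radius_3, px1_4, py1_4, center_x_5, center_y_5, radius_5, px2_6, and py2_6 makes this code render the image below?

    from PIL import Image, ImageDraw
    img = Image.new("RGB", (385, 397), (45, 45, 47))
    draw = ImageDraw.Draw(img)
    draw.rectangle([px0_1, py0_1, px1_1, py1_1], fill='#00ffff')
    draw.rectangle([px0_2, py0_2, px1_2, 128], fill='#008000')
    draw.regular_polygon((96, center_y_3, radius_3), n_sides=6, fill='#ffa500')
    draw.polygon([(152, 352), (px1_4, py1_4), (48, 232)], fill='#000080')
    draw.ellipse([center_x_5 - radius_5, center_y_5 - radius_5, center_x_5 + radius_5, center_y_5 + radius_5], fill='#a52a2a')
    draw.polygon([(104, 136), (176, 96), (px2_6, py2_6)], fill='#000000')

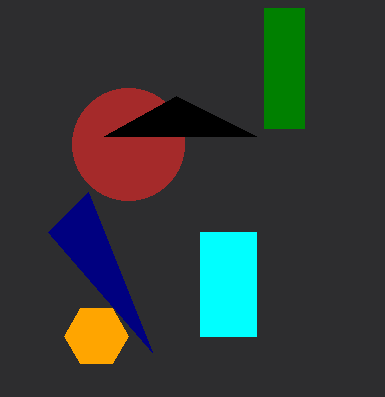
px0_1 = 200; py0_1 = 232; px1_1 = 256; py1_1 = 336; px0_2 = 264; py0_2 = 8; px1_2 = 304; center_y_3 = 336; radius_3 = 32; px1_4 = 88; py1_4 = 192; center_x_5 = 128; center_y_5 = 144; radius_5 = 56; px2_6 = 256; py2_6 = 136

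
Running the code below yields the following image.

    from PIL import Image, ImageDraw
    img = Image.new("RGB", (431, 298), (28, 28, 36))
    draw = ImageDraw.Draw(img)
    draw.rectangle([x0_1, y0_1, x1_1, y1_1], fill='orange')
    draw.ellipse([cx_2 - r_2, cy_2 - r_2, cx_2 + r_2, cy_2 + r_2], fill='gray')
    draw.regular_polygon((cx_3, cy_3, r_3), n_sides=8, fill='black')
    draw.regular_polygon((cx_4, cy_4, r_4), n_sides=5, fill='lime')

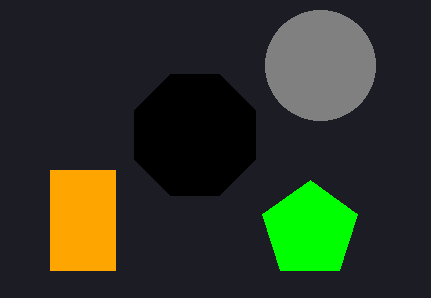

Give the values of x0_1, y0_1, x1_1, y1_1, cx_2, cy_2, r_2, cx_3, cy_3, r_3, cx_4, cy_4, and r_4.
x0_1 = 50; y0_1 = 170; x1_1 = 115; y1_1 = 270; cx_2 = 320; cy_2 = 65; r_2 = 55; cx_3 = 195; cy_3 = 135; r_3 = 65; cx_4 = 310; cy_4 = 230; r_4 = 50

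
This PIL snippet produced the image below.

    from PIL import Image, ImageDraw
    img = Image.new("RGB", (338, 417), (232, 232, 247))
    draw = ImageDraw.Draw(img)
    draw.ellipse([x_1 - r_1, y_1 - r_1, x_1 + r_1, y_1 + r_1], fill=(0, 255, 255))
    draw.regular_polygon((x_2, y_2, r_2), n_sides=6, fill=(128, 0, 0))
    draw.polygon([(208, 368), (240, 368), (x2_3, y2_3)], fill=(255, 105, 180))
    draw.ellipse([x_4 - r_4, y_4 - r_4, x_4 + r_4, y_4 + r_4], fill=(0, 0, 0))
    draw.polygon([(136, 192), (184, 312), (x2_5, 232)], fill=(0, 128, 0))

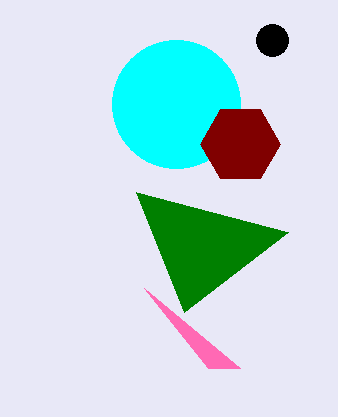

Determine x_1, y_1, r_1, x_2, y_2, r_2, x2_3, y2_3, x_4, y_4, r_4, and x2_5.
x_1 = 176
y_1 = 104
r_1 = 64
x_2 = 240
y_2 = 144
r_2 = 40
x2_3 = 144
y2_3 = 288
x_4 = 272
y_4 = 40
r_4 = 16
x2_5 = 288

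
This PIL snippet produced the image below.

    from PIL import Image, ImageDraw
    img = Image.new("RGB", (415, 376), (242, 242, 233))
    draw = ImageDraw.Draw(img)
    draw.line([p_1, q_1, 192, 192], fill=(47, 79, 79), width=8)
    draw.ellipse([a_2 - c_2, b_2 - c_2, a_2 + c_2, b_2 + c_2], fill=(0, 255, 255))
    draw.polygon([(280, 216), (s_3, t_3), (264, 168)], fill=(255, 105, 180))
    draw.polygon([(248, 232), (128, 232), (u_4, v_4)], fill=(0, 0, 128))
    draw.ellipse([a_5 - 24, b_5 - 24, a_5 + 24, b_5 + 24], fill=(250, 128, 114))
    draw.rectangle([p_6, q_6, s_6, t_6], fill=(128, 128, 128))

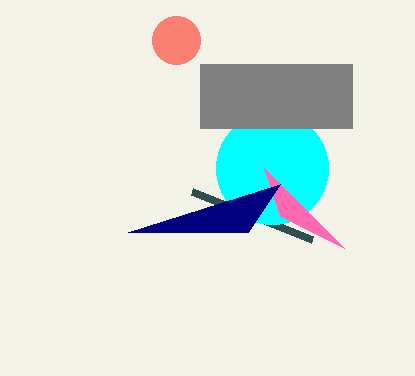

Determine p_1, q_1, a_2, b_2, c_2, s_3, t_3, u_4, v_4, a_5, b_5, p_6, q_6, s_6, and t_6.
p_1 = 312; q_1 = 240; a_2 = 272; b_2 = 168; c_2 = 56; s_3 = 344; t_3 = 248; u_4 = 280; v_4 = 184; a_5 = 176; b_5 = 40; p_6 = 200; q_6 = 64; s_6 = 352; t_6 = 128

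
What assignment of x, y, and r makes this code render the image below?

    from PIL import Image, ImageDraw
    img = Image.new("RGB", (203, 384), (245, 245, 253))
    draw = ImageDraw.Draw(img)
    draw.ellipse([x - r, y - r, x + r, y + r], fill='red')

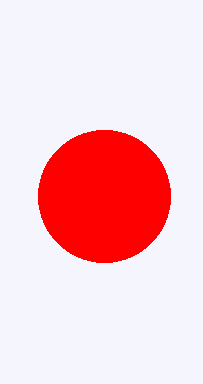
x = 104
y = 196
r = 66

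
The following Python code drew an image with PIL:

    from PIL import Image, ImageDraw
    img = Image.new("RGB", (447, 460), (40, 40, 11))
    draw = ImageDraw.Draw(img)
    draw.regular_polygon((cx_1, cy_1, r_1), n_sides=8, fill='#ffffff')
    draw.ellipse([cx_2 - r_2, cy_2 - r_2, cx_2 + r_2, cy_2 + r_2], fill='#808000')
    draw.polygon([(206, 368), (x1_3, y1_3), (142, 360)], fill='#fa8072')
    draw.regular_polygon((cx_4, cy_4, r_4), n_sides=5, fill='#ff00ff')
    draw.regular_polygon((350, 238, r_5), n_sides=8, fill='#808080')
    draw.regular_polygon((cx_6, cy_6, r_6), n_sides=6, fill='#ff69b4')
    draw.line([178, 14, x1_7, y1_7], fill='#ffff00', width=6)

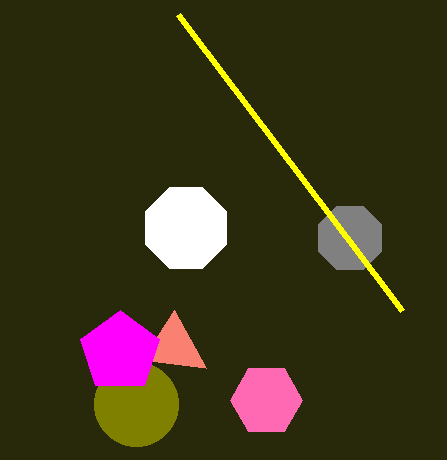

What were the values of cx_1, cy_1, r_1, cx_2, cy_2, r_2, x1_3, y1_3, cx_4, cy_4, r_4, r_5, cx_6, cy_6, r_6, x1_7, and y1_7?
cx_1 = 186, cy_1 = 228, r_1 = 44, cx_2 = 136, cy_2 = 404, r_2 = 42, x1_3 = 174, y1_3 = 310, cx_4 = 120, cy_4 = 352, r_4 = 42, r_5 = 34, cx_6 = 266, cy_6 = 400, r_6 = 36, x1_7 = 402, y1_7 = 310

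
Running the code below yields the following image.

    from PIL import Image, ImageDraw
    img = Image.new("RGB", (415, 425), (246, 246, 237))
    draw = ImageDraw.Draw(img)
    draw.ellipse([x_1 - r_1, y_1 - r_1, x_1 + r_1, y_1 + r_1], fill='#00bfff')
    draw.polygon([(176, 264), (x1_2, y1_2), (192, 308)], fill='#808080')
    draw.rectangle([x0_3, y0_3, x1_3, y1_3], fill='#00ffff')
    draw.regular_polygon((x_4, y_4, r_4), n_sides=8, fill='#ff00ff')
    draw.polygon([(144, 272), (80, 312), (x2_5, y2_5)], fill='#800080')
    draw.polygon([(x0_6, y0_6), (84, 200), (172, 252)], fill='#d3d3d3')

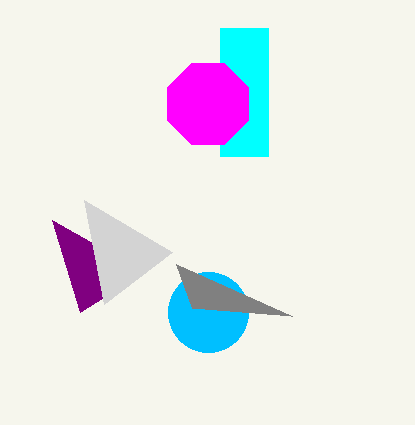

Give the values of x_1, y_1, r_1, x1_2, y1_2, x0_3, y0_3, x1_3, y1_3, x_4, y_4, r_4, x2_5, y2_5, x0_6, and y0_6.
x_1 = 208, y_1 = 312, r_1 = 40, x1_2 = 292, y1_2 = 316, x0_3 = 220, y0_3 = 28, x1_3 = 268, y1_3 = 156, x_4 = 208, y_4 = 104, r_4 = 44, x2_5 = 52, y2_5 = 220, x0_6 = 104, y0_6 = 304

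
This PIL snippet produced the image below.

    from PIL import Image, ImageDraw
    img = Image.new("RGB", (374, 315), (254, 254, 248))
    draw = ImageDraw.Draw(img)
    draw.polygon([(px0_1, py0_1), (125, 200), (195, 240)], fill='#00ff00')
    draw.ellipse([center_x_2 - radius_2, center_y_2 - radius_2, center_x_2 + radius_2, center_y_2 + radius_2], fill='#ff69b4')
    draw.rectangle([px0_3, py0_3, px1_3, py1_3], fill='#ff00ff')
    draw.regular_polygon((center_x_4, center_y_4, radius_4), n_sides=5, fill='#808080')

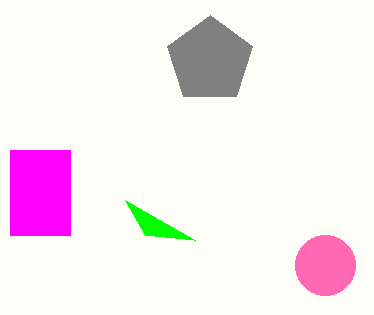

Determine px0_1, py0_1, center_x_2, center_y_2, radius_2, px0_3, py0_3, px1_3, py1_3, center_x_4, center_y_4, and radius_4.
px0_1 = 145
py0_1 = 235
center_x_2 = 325
center_y_2 = 265
radius_2 = 30
px0_3 = 10
py0_3 = 150
px1_3 = 70
py1_3 = 235
center_x_4 = 210
center_y_4 = 60
radius_4 = 45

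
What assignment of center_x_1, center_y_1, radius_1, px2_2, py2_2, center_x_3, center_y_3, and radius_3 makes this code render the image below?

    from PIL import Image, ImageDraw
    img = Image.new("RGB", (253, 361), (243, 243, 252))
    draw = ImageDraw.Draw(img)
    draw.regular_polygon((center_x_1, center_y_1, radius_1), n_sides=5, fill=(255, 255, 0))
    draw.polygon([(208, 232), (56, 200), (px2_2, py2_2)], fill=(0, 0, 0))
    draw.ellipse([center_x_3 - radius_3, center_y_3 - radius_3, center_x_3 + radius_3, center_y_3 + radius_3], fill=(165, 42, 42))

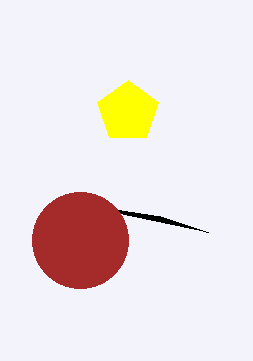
center_x_1 = 128, center_y_1 = 112, radius_1 = 32, px2_2 = 160, py2_2 = 216, center_x_3 = 80, center_y_3 = 240, radius_3 = 48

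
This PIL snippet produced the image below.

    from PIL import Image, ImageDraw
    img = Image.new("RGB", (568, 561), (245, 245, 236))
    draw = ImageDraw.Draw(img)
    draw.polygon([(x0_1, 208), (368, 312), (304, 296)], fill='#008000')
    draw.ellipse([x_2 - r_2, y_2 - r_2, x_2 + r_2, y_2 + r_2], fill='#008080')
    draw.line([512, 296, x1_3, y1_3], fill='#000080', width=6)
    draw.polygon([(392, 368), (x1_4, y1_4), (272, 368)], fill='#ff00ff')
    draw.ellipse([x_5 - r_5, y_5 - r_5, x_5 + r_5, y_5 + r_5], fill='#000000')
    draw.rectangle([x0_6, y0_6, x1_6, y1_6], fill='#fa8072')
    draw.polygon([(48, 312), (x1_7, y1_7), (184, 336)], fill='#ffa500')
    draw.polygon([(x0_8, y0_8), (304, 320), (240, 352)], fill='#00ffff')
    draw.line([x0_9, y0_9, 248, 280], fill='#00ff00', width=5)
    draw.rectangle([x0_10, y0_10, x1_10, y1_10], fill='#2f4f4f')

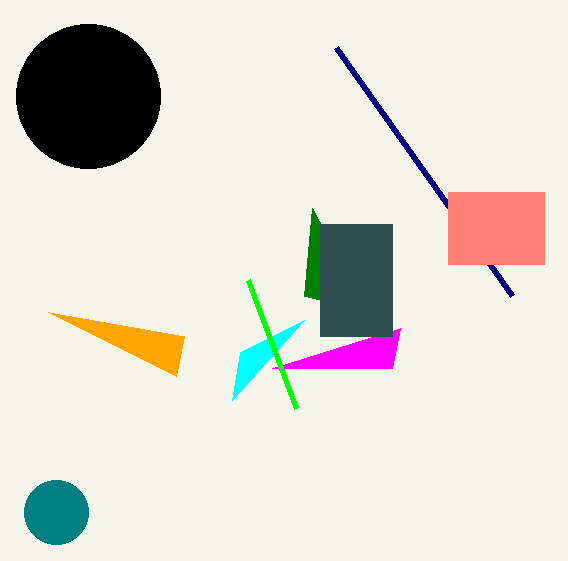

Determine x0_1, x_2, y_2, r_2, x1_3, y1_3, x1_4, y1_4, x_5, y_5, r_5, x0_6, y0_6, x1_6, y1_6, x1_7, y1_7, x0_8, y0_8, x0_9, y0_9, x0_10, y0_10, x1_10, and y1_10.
x0_1 = 312
x_2 = 56
y_2 = 512
r_2 = 32
x1_3 = 336
y1_3 = 48
x1_4 = 400
y1_4 = 328
x_5 = 88
y_5 = 96
r_5 = 72
x0_6 = 448
y0_6 = 192
x1_6 = 544
y1_6 = 264
x1_7 = 176
y1_7 = 376
x0_8 = 232
y0_8 = 400
x0_9 = 296
y0_9 = 408
x0_10 = 320
y0_10 = 224
x1_10 = 392
y1_10 = 336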